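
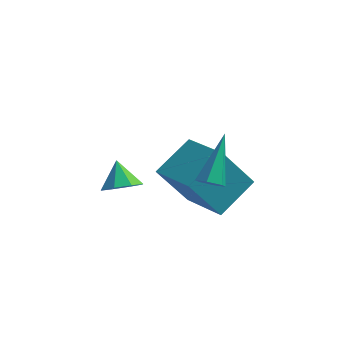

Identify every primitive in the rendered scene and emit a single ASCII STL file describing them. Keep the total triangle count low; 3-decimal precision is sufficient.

solid 
facet normal -0.720 0.615 -0.321
outer loop
vertex -1.397 3.184 -0.287
vertex -0.597 4.554 0.542
vertex -0.357 3.556 -1.906
endloop
endfacet
facet normal -0.447 -0.765 -0.463
outer loop
vertex 1.177 2.246 -1.222
vertex -1.397 3.184 -0.287
vertex -0.357 3.556 -1.906
endloop
endfacet
facet normal -0.720 0.615 -0.321
outer loop
vertex -0.357 3.556 -1.906
vertex -0.597 4.554 0.542
vertex 0.443 4.926 -1.077
endloop
endfacet
facet normal 0.531 0.190 -0.826
outer loop
vertex 0.443 4.926 -1.077
vertex 1.177 2.246 -1.222
vertex -0.357 3.556 -1.906
endloop
endfacet
facet normal -0.531 -0.190 0.826
outer loop
vertex -1.397 3.184 -0.287
vertex 0.937 3.244 1.226
vertex -0.597 4.554 0.542
endloop
endfacet
facet normal -0.447 -0.765 -0.463
outer loop
vertex 0.137 1.874 0.397
vertex -1.397 3.184 -0.287
vertex 1.177 2.246 -1.222
endloop
endfacet
facet normal -0.531 -0.190 0.826
outer loop
vertex 0.137 1.874 0.397
vertex 0.937 3.244 1.226
vertex -1.397 3.184 -0.287
endloop
endfacet
facet normal 0.447 0.765 0.463
outer loop
vertex -0.597 4.554 0.542
vertex 0.937 3.244 1.226
vertex 0.443 4.926 -1.077
endloop
endfacet
facet normal 0.531 0.190 -0.826
outer loop
vertex 1.977 3.616 -0.393
vertex 1.177 2.246 -1.222
vertex 0.443 4.926 -1.077
endloop
endfacet
facet normal 0.447 0.765 0.463
outer loop
vertex 0.443 4.926 -1.077
vertex 0.937 3.244 1.226
vertex 1.977 3.616 -0.393
endloop
endfacet
facet normal 0.720 -0.615 0.321
outer loop
vertex 1.977 3.616 -0.393
vertex 0.137 1.874 0.397
vertex 1.177 2.246 -1.222
endloop
endfacet
facet normal 0.720 -0.615 0.321
outer loop
vertex 0.937 3.244 1.226
vertex 0.137 1.874 0.397
vertex 1.977 3.616 -0.393
endloop
endfacet
facet normal -0.040 -0.725 -0.688
outer loop
vertex 1.791 -0.114 2.555
vertex 1.36 0.099 2.356
vertex 1.827 0.242 2.178
endloop
endfacet
facet normal 0.981 0.085 0.174
outer loop
vertex 1.791 -0.114 2.555
vertex 1.827 0.242 2.178
vertex 1.44 1.541 3.724
endloop
endfacet
facet normal -0.040 -0.726 -0.687
outer loop
vertex 1.827 0.242 2.178
vertex 1.36 0.099 2.356
vertex 1.396 0.455 1.978
endloop
endfacet
facet normal 0.555 0.700 -0.450
outer loop
vertex 1.827 0.242 2.178
vertex 1.396 0.455 1.978
vertex 1.44 1.541 3.724
endloop
endfacet
facet normal -0.041 -0.725 -0.687
outer loop
vertex 1.396 0.455 1.978
vertex 1.36 0.099 2.356
vertex 0.929 0.312 2.157
endloop
endfacet
facet normal -0.419 0.776 -0.472
outer loop
vertex 1.396 0.455 1.978
vertex 0.929 0.312 2.157
vertex 1.44 1.541 3.724
endloop
endfacet
facet normal -0.040 -0.725 -0.688
outer loop
vertex 0.929 0.312 2.157
vertex 1.36 0.099 2.356
vertex 0.893 -0.044 2.534
endloop
endfacet
facet normal -0.963 0.235 0.130
outer loop
vertex 0.929 0.312 2.157
vertex 0.893 -0.044 2.534
vertex 1.44 1.541 3.724
endloop
endfacet
facet normal -0.040 -0.725 -0.688
outer loop
vertex 0.893 -0.044 2.534
vertex 1.36 0.099 2.356
vertex 1.324 -0.257 2.733
endloop
endfacet
facet normal -0.536 -0.381 0.753
outer loop
vertex 0.893 -0.044 2.534
vertex 1.324 -0.257 2.733
vertex 1.44 1.541 3.724
endloop
endfacet
facet normal -0.040 -0.725 -0.688
outer loop
vertex 1.324 -0.257 2.733
vertex 1.36 0.099 2.356
vertex 1.791 -0.114 2.555
endloop
endfacet
facet normal 0.435 -0.456 0.776
outer loop
vertex 1.324 -0.257 2.733
vertex 1.791 -0.114 2.555
vertex 1.44 1.541 3.724
endloop
endfacet
facet normal 0.353 -0.596 -0.721
outer loop
vertex -1.397 1.72 0.279
vertex -2.114 1.609 0.02
vertex -1.555 2.118 -0.127
endloop
endfacet
facet normal 0.564 0.689 0.455
outer loop
vertex -1.397 1.72 0.279
vertex -1.555 2.118 -0.127
vertex -2.506 2.271 0.82
endloop
endfacet
facet normal 0.354 -0.596 -0.721
outer loop
vertex -1.555 2.118 -0.127
vertex -2.114 1.609 0.02
vertex -2.04 2.217 -0.447
endloop
endfacet
facet normal 0.184 0.983 0.026
outer loop
vertex -1.555 2.118 -0.127
vertex -2.04 2.217 -0.447
vertex -2.506 2.271 0.82
endloop
endfacet
facet normal 0.353 -0.597 -0.721
outer loop
vertex -2.04 2.217 -0.447
vertex -2.114 1.609 0.02
vertex -2.568 1.96 -0.493
endloop
endfacet
facet normal -0.416 0.889 -0.191
outer loop
vertex -2.04 2.217 -0.447
vertex -2.568 1.96 -0.493
vertex -2.506 2.271 0.82
endloop
endfacet
facet normal 0.353 -0.597 -0.721
outer loop
vertex -2.568 1.96 -0.493
vertex -2.114 1.609 0.02
vertex -2.831 1.498 -0.239
endloop
endfacet
facet normal -0.883 0.465 -0.068
outer loop
vertex -2.568 1.96 -0.493
vertex -2.831 1.498 -0.239
vertex -2.506 2.271 0.82
endloop
endfacet
facet normal 0.353 -0.596 -0.721
outer loop
vertex -2.831 1.498 -0.239
vertex -2.114 1.609 0.02
vertex -2.673 1.1 0.167
endloop
endfacet
facet normal -0.945 -0.045 0.323
outer loop
vertex -2.831 1.498 -0.239
vertex -2.673 1.1 0.167
vertex -2.506 2.271 0.82
endloop
endfacet
facet normal 0.354 -0.596 -0.721
outer loop
vertex -2.673 1.1 0.167
vertex -2.114 1.609 0.02
vertex -2.188 1.001 0.487
endloop
endfacet
facet normal -0.565 -0.339 0.752
outer loop
vertex -2.673 1.1 0.167
vertex -2.188 1.001 0.487
vertex -2.506 2.271 0.82
endloop
endfacet
facet normal 0.353 -0.597 -0.721
outer loop
vertex -2.188 1.001 0.487
vertex -2.114 1.609 0.02
vertex -1.66 1.258 0.533
endloop
endfacet
facet normal 0.035 -0.245 0.969
outer loop
vertex -2.188 1.001 0.487
vertex -1.66 1.258 0.533
vertex -2.506 2.271 0.82
endloop
endfacet
facet normal 0.353 -0.597 -0.721
outer loop
vertex -1.66 1.258 0.533
vertex -2.114 1.609 0.02
vertex -1.397 1.72 0.279
endloop
endfacet
facet normal 0.502 0.179 0.846
outer loop
vertex -1.66 1.258 0.533
vertex -1.397 1.72 0.279
vertex -2.506 2.271 0.82
endloop
endfacet

endsolid


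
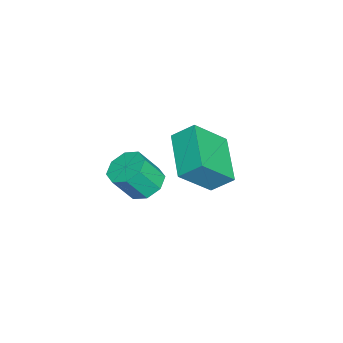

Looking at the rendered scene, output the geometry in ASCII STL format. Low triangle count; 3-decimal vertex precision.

solid 
facet normal -0.287 0.476 -0.831
outer loop
vertex 4.003 -0.475 -2.175
vertex 3.649 -0.97 -2.336
vertex 3.554 -0.444 -2.002
endloop
endfacet
facet normal 0.224 0.877 0.425
outer loop
vertex 4.003 -0.475 -2.175
vertex 3.554 -0.444 -2.002
vertex 4.305 -0.975 -1.302
endloop
endfacet
facet normal 0.224 0.877 0.425
outer loop
vertex 4.305 -0.975 -1.302
vertex 3.554 -0.444 -2.002
vertex 3.856 -0.944 -1.13
endloop
endfacet
facet normal 0.286 -0.476 0.832
outer loop
vertex 4.305 -0.975 -1.302
vertex 3.856 -0.944 -1.13
vertex 3.951 -1.47 -1.464
endloop
endfacet
facet normal -0.288 0.476 -0.831
outer loop
vertex 3.554 -0.444 -2.002
vertex 3.649 -0.97 -2.336
vertex 3.161 -0.722 -2.025
endloop
endfacet
facet normal -0.502 0.664 0.554
outer loop
vertex 3.554 -0.444 -2.002
vertex 3.161 -0.722 -2.025
vertex 3.856 -0.944 -1.13
endloop
endfacet
facet normal -0.501 0.665 0.554
outer loop
vertex 3.856 -0.944 -1.13
vertex 3.161 -0.722 -2.025
vertex 3.462 -1.222 -1.153
endloop
endfacet
facet normal 0.287 -0.476 0.831
outer loop
vertex 3.856 -0.944 -1.13
vertex 3.462 -1.222 -1.153
vertex 3.951 -1.47 -1.464
endloop
endfacet
facet normal -0.288 0.476 -0.831
outer loop
vertex 3.161 -0.722 -2.025
vertex 3.649 -0.97 -2.336
vertex 3.053 -1.145 -2.23
endloop
endfacet
facet normal -0.931 0.064 0.358
outer loop
vertex 3.161 -0.722 -2.025
vertex 3.053 -1.145 -2.23
vertex 3.462 -1.222 -1.153
endloop
endfacet
facet normal -0.932 0.062 0.358
outer loop
vertex 3.462 -1.222 -1.153
vertex 3.053 -1.145 -2.23
vertex 3.355 -1.645 -1.358
endloop
endfacet
facet normal 0.288 -0.476 0.831
outer loop
vertex 3.462 -1.222 -1.153
vertex 3.355 -1.645 -1.358
vertex 3.951 -1.47 -1.464
endloop
endfacet
facet normal -0.288 0.478 -0.830
outer loop
vertex 3.053 -1.145 -2.23
vertex 3.649 -0.97 -2.336
vertex 3.295 -1.465 -2.498
endloop
endfacet
facet normal -0.816 -0.577 -0.048
outer loop
vertex 3.053 -1.145 -2.23
vertex 3.295 -1.465 -2.498
vertex 3.355 -1.645 -1.358
endloop
endfacet
facet normal -0.816 -0.577 -0.048
outer loop
vertex 3.355 -1.645 -1.358
vertex 3.295 -1.465 -2.498
vertex 3.597 -1.965 -1.625
endloop
endfacet
facet normal 0.288 -0.476 0.831
outer loop
vertex 3.355 -1.645 -1.358
vertex 3.597 -1.965 -1.625
vertex 3.951 -1.47 -1.464
endloop
endfacet
facet normal -0.286 0.476 -0.832
outer loop
vertex 3.295 -1.465 -2.498
vertex 3.649 -0.97 -2.336
vertex 3.744 -1.496 -2.67
endloop
endfacet
facet normal -0.223 -0.877 -0.425
outer loop
vertex 3.295 -1.465 -2.498
vertex 3.744 -1.496 -2.67
vertex 3.597 -1.965 -1.625
endloop
endfacet
facet normal -0.224 -0.877 -0.425
outer loop
vertex 3.597 -1.965 -1.625
vertex 3.744 -1.496 -2.67
vertex 4.046 -1.996 -1.798
endloop
endfacet
facet normal 0.287 -0.476 0.831
outer loop
vertex 3.597 -1.965 -1.625
vertex 4.046 -1.996 -1.798
vertex 3.951 -1.47 -1.464
endloop
endfacet
facet normal -0.287 0.476 -0.831
outer loop
vertex 3.744 -1.496 -2.67
vertex 3.649 -0.97 -2.336
vertex 4.138 -1.218 -2.647
endloop
endfacet
facet normal 0.501 -0.664 -0.555
outer loop
vertex 3.744 -1.496 -2.67
vertex 4.138 -1.218 -2.647
vertex 4.046 -1.996 -1.798
endloop
endfacet
facet normal 0.502 -0.664 -0.554
outer loop
vertex 4.046 -1.996 -1.798
vertex 4.138 -1.218 -2.647
vertex 4.439 -1.718 -1.775
endloop
endfacet
facet normal 0.288 -0.476 0.831
outer loop
vertex 4.046 -1.996 -1.798
vertex 4.439 -1.718 -1.775
vertex 3.951 -1.47 -1.464
endloop
endfacet
facet normal -0.288 0.476 -0.831
outer loop
vertex 4.138 -1.218 -2.647
vertex 3.649 -0.97 -2.336
vertex 4.245 -0.795 -2.442
endloop
endfacet
facet normal 0.932 -0.062 -0.357
outer loop
vertex 4.138 -1.218 -2.647
vertex 4.245 -0.795 -2.442
vertex 4.439 -1.718 -1.775
endloop
endfacet
facet normal 0.931 -0.064 -0.359
outer loop
vertex 4.439 -1.718 -1.775
vertex 4.245 -0.795 -2.442
vertex 4.547 -1.295 -1.57
endloop
endfacet
facet normal 0.288 -0.476 0.831
outer loop
vertex 4.439 -1.718 -1.775
vertex 4.547 -1.295 -1.57
vertex 3.951 -1.47 -1.464
endloop
endfacet
facet normal -0.288 0.476 -0.831
outer loop
vertex 4.245 -0.795 -2.442
vertex 3.649 -0.97 -2.336
vertex 4.003 -0.475 -2.175
endloop
endfacet
facet normal 0.816 0.577 0.048
outer loop
vertex 4.245 -0.795 -2.442
vertex 4.003 -0.475 -2.175
vertex 4.547 -1.295 -1.57
endloop
endfacet
facet normal 0.816 0.577 0.048
outer loop
vertex 4.547 -1.295 -1.57
vertex 4.003 -0.475 -2.175
vertex 4.305 -0.975 -1.302
endloop
endfacet
facet normal 0.288 -0.478 0.830
outer loop
vertex 4.547 -1.295 -1.57
vertex 4.305 -0.975 -1.302
vertex 3.951 -1.47 -1.464
endloop
endfacet
facet normal -0.459 0.555 -0.694
outer loop
vertex -0.213 0.521 -3.182
vertex 1.286 1.074 -3.732
vertex -0.171 -0.168 -3.761
endloop
endfacet
facet normal -0.887 -0.328 0.326
outer loop
vertex 0.514 -0.994 -2.728
vertex -0.213 0.521 -3.182
vertex -0.171 -0.168 -3.761
endloop
endfacet
facet normal -0.460 0.555 -0.693
outer loop
vertex -0.171 -0.168 -3.761
vertex 1.286 1.074 -3.732
vertex 1.328 0.386 -4.311
endloop
endfacet
facet normal 0.047 -0.765 -0.643
outer loop
vertex 1.328 0.386 -4.311
vertex 0.514 -0.994 -2.728
vertex -0.171 -0.168 -3.761
endloop
endfacet
facet normal -0.046 0.765 0.642
outer loop
vertex -0.213 0.521 -3.182
vertex 1.971 0.248 -2.699
vertex 1.286 1.074 -3.732
endloop
endfacet
facet normal -0.887 -0.328 0.325
outer loop
vertex 0.472 -0.306 -2.149
vertex -0.213 0.521 -3.182
vertex 0.514 -0.994 -2.728
endloop
endfacet
facet normal -0.047 0.764 0.643
outer loop
vertex 0.472 -0.306 -2.149
vertex 1.971 0.248 -2.699
vertex -0.213 0.521 -3.182
endloop
endfacet
facet normal 0.887 0.328 -0.326
outer loop
vertex 1.286 1.074 -3.732
vertex 1.971 0.248 -2.699
vertex 1.328 0.386 -4.311
endloop
endfacet
facet normal 0.046 -0.765 -0.643
outer loop
vertex 2.013 -0.441 -3.278
vertex 0.514 -0.994 -2.728
vertex 1.328 0.386 -4.311
endloop
endfacet
facet normal 0.887 0.328 -0.326
outer loop
vertex 1.328 0.386 -4.311
vertex 1.971 0.248 -2.699
vertex 2.013 -0.441 -3.278
endloop
endfacet
facet normal 0.459 -0.555 0.693
outer loop
vertex 2.013 -0.441 -3.278
vertex 0.472 -0.306 -2.149
vertex 0.514 -0.994 -2.728
endloop
endfacet
facet normal 0.460 -0.555 0.694
outer loop
vertex 1.971 0.248 -2.699
vertex 0.472 -0.306 -2.149
vertex 2.013 -0.441 -3.278
endloop
endfacet

endsolid


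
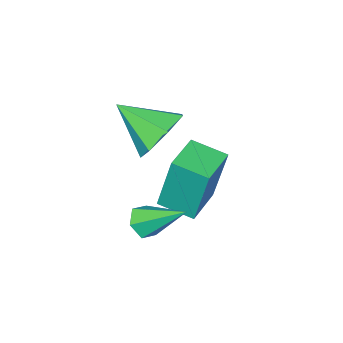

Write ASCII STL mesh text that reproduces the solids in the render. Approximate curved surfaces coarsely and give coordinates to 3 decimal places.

solid 
facet normal -0.864 -0.501 0.038
outer loop
vertex -3.142 -0.885 1.126
vertex -3.717 0.086 0.855
vertex -2.968 -1.337 -0.866
endloop
endfacet
facet normal 0.495 -0.837 0.233
outer loop
vertex -1.843 -0.686 -0.915
vertex -3.142 -0.885 1.126
vertex -2.968 -1.337 -0.866
endloop
endfacet
facet normal -0.865 -0.501 0.038
outer loop
vertex -2.968 -1.337 -0.866
vertex -3.717 0.086 0.855
vertex -3.542 -0.367 -1.137
endloop
endfacet
facet normal 0.085 -0.221 -0.972
outer loop
vertex -3.542 -0.367 -1.137
vertex -1.843 -0.686 -0.915
vertex -2.968 -1.337 -0.866
endloop
endfacet
facet normal -0.085 0.221 0.972
outer loop
vertex -3.142 -0.885 1.126
vertex -2.592 0.737 0.806
vertex -3.717 0.086 0.855
endloop
endfacet
facet normal 0.495 -0.837 0.234
outer loop
vertex -2.018 -0.233 1.077
vertex -3.142 -0.885 1.126
vertex -1.843 -0.686 -0.915
endloop
endfacet
facet normal -0.086 0.221 0.972
outer loop
vertex -2.018 -0.233 1.077
vertex -2.592 0.737 0.806
vertex -3.142 -0.885 1.126
endloop
endfacet
facet normal -0.495 0.837 -0.234
outer loop
vertex -3.717 0.086 0.855
vertex -2.592 0.737 0.806
vertex -3.542 -0.367 -1.137
endloop
endfacet
facet normal 0.086 -0.221 -0.972
outer loop
vertex -2.418 0.285 -1.186
vertex -1.843 -0.686 -0.915
vertex -3.542 -0.367 -1.137
endloop
endfacet
facet normal -0.496 0.837 -0.233
outer loop
vertex -3.542 -0.367 -1.137
vertex -2.592 0.737 0.806
vertex -2.418 0.285 -1.186
endloop
endfacet
facet normal 0.864 0.501 -0.038
outer loop
vertex -2.418 0.285 -1.186
vertex -2.018 -0.233 1.077
vertex -1.843 -0.686 -0.915
endloop
endfacet
facet normal 0.865 0.501 -0.038
outer loop
vertex -2.592 0.737 0.806
vertex -2.018 -0.233 1.077
vertex -2.418 0.285 -1.186
endloop
endfacet
facet normal 0.364 -0.716 -0.596
outer loop
vertex -0.626 -0.088 -0.1
vertex -0.813 0.197 -0.557
vertex -0.289 0.295 -0.355
endloop
endfacet
facet normal 0.585 0.026 0.811
outer loop
vertex -0.626 -0.088 -0.1
vertex -0.289 0.295 -0.355
vertex -1.407 1.363 0.417
endloop
endfacet
facet normal 0.364 -0.714 -0.598
outer loop
vertex -0.289 0.295 -0.355
vertex -0.813 0.197 -0.557
vertex -0.477 0.581 -0.811
endloop
endfacet
facet normal 0.728 0.674 0.122
outer loop
vertex -0.289 0.295 -0.355
vertex -0.477 0.581 -0.811
vertex -1.407 1.363 0.417
endloop
endfacet
facet normal 0.364 -0.714 -0.598
outer loop
vertex -0.477 0.581 -0.811
vertex -0.813 0.197 -0.557
vertex -1.001 0.483 -1.013
endloop
endfacet
facet normal 0.039 0.856 -0.516
outer loop
vertex -0.477 0.581 -0.811
vertex -1.001 0.483 -1.013
vertex -1.407 1.363 0.417
endloop
endfacet
facet normal 0.363 -0.715 -0.598
outer loop
vertex -1.001 0.483 -1.013
vertex -0.813 0.197 -0.557
vertex -1.337 0.099 -0.758
endloop
endfacet
facet normal -0.796 0.388 -0.465
outer loop
vertex -1.001 0.483 -1.013
vertex -1.337 0.099 -0.758
vertex -1.407 1.363 0.417
endloop
endfacet
facet normal 0.363 -0.716 -0.596
outer loop
vertex -1.337 0.099 -0.758
vertex -0.813 0.197 -0.557
vertex -1.15 -0.186 -0.302
endloop
endfacet
facet normal -0.940 -0.259 0.223
outer loop
vertex -1.337 0.099 -0.758
vertex -1.15 -0.186 -0.302
vertex -1.407 1.363 0.417
endloop
endfacet
facet normal 0.364 -0.716 -0.596
outer loop
vertex -1.15 -0.186 -0.302
vertex -0.813 0.197 -0.557
vertex -0.626 -0.088 -0.1
endloop
endfacet
facet normal -0.250 -0.441 0.862
outer loop
vertex -1.15 -0.186 -0.302
vertex -0.626 -0.088 -0.1
vertex -1.407 1.363 0.417
endloop
endfacet
facet normal -0.442 0.725 -0.528
outer loop
vertex -0.859 0.414 2.575
vertex -1.644 -0.1 2.527
vertex -1.394 0.528 3.18
endloop
endfacet
facet normal 0.747 0.258 0.612
outer loop
vertex -0.859 0.414 2.575
vertex -1.394 0.528 3.18
vertex -0.936 -1.26 3.373
endloop
endfacet
facet normal -0.442 0.725 -0.528
outer loop
vertex -1.394 0.528 3.18
vertex -1.644 -0.1 2.527
vertex -2.118 0.169 3.293
endloop
endfacet
facet normal 0.090 0.130 0.987
outer loop
vertex -1.394 0.528 3.18
vertex -2.118 0.169 3.293
vertex -0.936 -1.26 3.373
endloop
endfacet
facet normal -0.443 0.724 -0.529
outer loop
vertex -2.118 0.169 3.293
vertex -1.644 -0.1 2.527
vertex -2.484 -0.393 2.83
endloop
endfacet
facet normal -0.479 -0.351 0.805
outer loop
vertex -2.118 0.169 3.293
vertex -2.484 -0.393 2.83
vertex -0.936 -1.26 3.373
endloop
endfacet
facet normal -0.443 0.724 -0.528
outer loop
vertex -2.484 -0.393 2.83
vertex -1.644 -0.1 2.527
vertex -2.218 -0.735 2.138
endloop
endfacet
facet normal -0.532 -0.823 0.202
outer loop
vertex -2.484 -0.393 2.83
vertex -2.218 -0.735 2.138
vertex -0.936 -1.26 3.373
endloop
endfacet
facet normal -0.443 0.724 -0.529
outer loop
vertex -2.218 -0.735 2.138
vertex -1.644 -0.1 2.527
vertex -1.52 -0.599 1.74
endloop
endfacet
facet normal -0.028 -0.930 -0.367
outer loop
vertex -2.218 -0.735 2.138
vertex -1.52 -0.599 1.74
vertex -0.936 -1.26 3.373
endloop
endfacet
facet normal -0.442 0.724 -0.529
outer loop
vertex -1.52 -0.599 1.74
vertex -1.644 -0.1 2.527
vertex -0.915 -0.088 1.934
endloop
endfacet
facet normal 0.652 -0.592 -0.473
outer loop
vertex -1.52 -0.599 1.74
vertex -0.915 -0.088 1.934
vertex -0.936 -1.26 3.373
endloop
endfacet
facet normal -0.442 0.725 -0.529
outer loop
vertex -0.915 -0.088 1.934
vertex -1.644 -0.1 2.527
vertex -0.859 0.414 2.575
endloop
endfacet
facet normal 0.997 -0.064 -0.037
outer loop
vertex -0.915 -0.088 1.934
vertex -0.859 0.414 2.575
vertex -0.936 -1.26 3.373
endloop
endfacet

endsolid


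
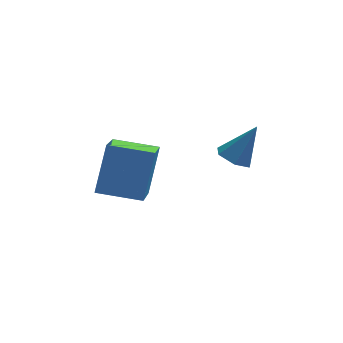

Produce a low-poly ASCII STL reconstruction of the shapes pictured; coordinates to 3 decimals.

solid 
facet normal -0.510 -0.141 -0.849
outer loop
vertex 0.637 -1.215 -0.451
vertex 0.169 -1.418 -0.136
vertex 0.215 -0.833 -0.261
endloop
endfacet
facet normal 0.643 0.759 -0.098
outer loop
vertex 0.637 -1.215 -0.451
vertex 0.215 -0.833 -0.261
vertex 0.871 -1.222 1.036
endloop
endfacet
facet normal -0.509 -0.141 -0.849
outer loop
vertex 0.215 -0.833 -0.261
vertex 0.169 -1.418 -0.136
vertex -0.254 -1.036 0.054
endloop
endfacet
facet normal -0.159 0.921 0.357
outer loop
vertex 0.215 -0.833 -0.261
vertex -0.254 -1.036 0.054
vertex 0.871 -1.222 1.036
endloop
endfacet
facet normal -0.510 -0.143 -0.848
outer loop
vertex -0.254 -1.036 0.054
vertex 0.169 -1.418 -0.136
vertex -0.3 -1.621 0.18
endloop
endfacet
facet normal -0.623 0.211 0.753
outer loop
vertex -0.254 -1.036 0.054
vertex -0.3 -1.621 0.18
vertex 0.871 -1.222 1.036
endloop
endfacet
facet normal -0.510 -0.142 -0.848
outer loop
vertex -0.3 -1.621 0.18
vertex 0.169 -1.418 -0.136
vertex 0.122 -2.003 -0.01
endloop
endfacet
facet normal -0.284 -0.660 0.696
outer loop
vertex -0.3 -1.621 0.18
vertex 0.122 -2.003 -0.01
vertex 0.871 -1.222 1.036
endloop
endfacet
facet normal -0.509 -0.142 -0.849
outer loop
vertex 0.122 -2.003 -0.01
vertex 0.169 -1.418 -0.136
vertex 0.591 -1.8 -0.325
endloop
endfacet
facet normal 0.518 -0.821 0.242
outer loop
vertex 0.122 -2.003 -0.01
vertex 0.591 -1.8 -0.325
vertex 0.871 -1.222 1.036
endloop
endfacet
facet normal -0.509 -0.143 -0.849
outer loop
vertex 0.591 -1.8 -0.325
vertex 0.169 -1.418 -0.136
vertex 0.637 -1.215 -0.451
endloop
endfacet
facet normal 0.982 -0.111 -0.155
outer loop
vertex 0.591 -1.8 -0.325
vertex 0.637 -1.215 -0.451
vertex 0.871 -1.222 1.036
endloop
endfacet
facet normal -0.959 0.249 0.139
outer loop
vertex -3.564 -2.03 1.136
vertex -3.279 -0.422 0.225
vertex -3.973 -2.787 -0.33
endloop
endfacet
facet normal -0.153 -0.860 0.487
outer loop
vertex -2.621 -3.138 -0.525
vertex -3.564 -2.03 1.136
vertex -3.973 -2.787 -0.33
endloop
endfacet
facet normal -0.959 0.249 0.138
outer loop
vertex -3.973 -2.787 -0.33
vertex -3.279 -0.422 0.225
vertex -3.687 -1.179 -1.241
endloop
endfacet
facet normal -0.240 -0.446 -0.862
outer loop
vertex -3.687 -1.179 -1.241
vertex -2.621 -3.138 -0.525
vertex -3.973 -2.787 -0.33
endloop
endfacet
facet normal 0.240 0.446 0.862
outer loop
vertex -3.564 -2.03 1.136
vertex -1.927 -0.773 0.03
vertex -3.279 -0.422 0.225
endloop
endfacet
facet normal -0.153 -0.860 0.487
outer loop
vertex -2.213 -2.381 0.941
vertex -3.564 -2.03 1.136
vertex -2.621 -3.138 -0.525
endloop
endfacet
facet normal 0.240 0.446 0.862
outer loop
vertex -2.213 -2.381 0.941
vertex -1.927 -0.773 0.03
vertex -3.564 -2.03 1.136
endloop
endfacet
facet normal 0.153 0.860 -0.487
outer loop
vertex -3.279 -0.422 0.225
vertex -1.927 -0.773 0.03
vertex -3.687 -1.179 -1.241
endloop
endfacet
facet normal -0.240 -0.446 -0.862
outer loop
vertex -2.336 -1.53 -1.436
vertex -2.621 -3.138 -0.525
vertex -3.687 -1.179 -1.241
endloop
endfacet
facet normal 0.153 0.860 -0.487
outer loop
vertex -3.687 -1.179 -1.241
vertex -1.927 -0.773 0.03
vertex -2.336 -1.53 -1.436
endloop
endfacet
facet normal 0.959 -0.248 -0.139
outer loop
vertex -2.336 -1.53 -1.436
vertex -2.213 -2.381 0.941
vertex -2.621 -3.138 -0.525
endloop
endfacet
facet normal 0.958 -0.249 -0.139
outer loop
vertex -1.927 -0.773 0.03
vertex -2.213 -2.381 0.941
vertex -2.336 -1.53 -1.436
endloop
endfacet

endsolid


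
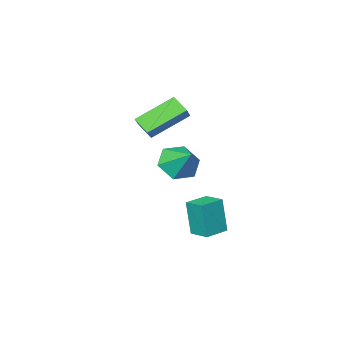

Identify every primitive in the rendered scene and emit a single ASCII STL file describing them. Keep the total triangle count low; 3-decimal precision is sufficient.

solid 
facet normal -0.539 -0.528 -0.656
outer loop
vertex -0.057 -0.438 2.982
vertex -0.187 0.36 2.446
vertex 1.664 -0.872 1.917
endloop
endfacet
facet normal 0.134 -0.823 0.552
outer loop
vertex 2.187 -0.36 2.554
vertex -0.057 -0.438 2.982
vertex 1.664 -0.872 1.917
endloop
endfacet
facet normal -0.539 -0.527 -0.657
outer loop
vertex 1.664 -0.872 1.917
vertex -0.187 0.36 2.446
vertex 1.535 -0.074 1.382
endloop
endfacet
facet normal 0.832 -0.210 -0.514
outer loop
vertex 1.535 -0.074 1.382
vertex 2.187 -0.36 2.554
vertex 1.664 -0.872 1.917
endloop
endfacet
facet normal -0.832 0.210 0.514
outer loop
vertex -0.057 -0.438 2.982
vertex 0.336 0.872 3.083
vertex -0.187 0.36 2.446
endloop
endfacet
facet normal 0.134 -0.823 0.552
outer loop
vertex 0.465 0.074 3.618
vertex -0.057 -0.438 2.982
vertex 2.187 -0.36 2.554
endloop
endfacet
facet normal -0.832 0.210 0.514
outer loop
vertex 0.465 0.074 3.618
vertex 0.336 0.872 3.083
vertex -0.057 -0.438 2.982
endloop
endfacet
facet normal -0.134 0.823 -0.552
outer loop
vertex -0.187 0.36 2.446
vertex 0.336 0.872 3.083
vertex 1.535 -0.074 1.382
endloop
endfacet
facet normal 0.832 -0.210 -0.514
outer loop
vertex 2.057 0.438 2.018
vertex 2.187 -0.36 2.554
vertex 1.535 -0.074 1.382
endloop
endfacet
facet normal -0.134 0.823 -0.552
outer loop
vertex 1.535 -0.074 1.382
vertex 0.336 0.872 3.083
vertex 2.057 0.438 2.018
endloop
endfacet
facet normal 0.539 0.528 0.656
outer loop
vertex 2.057 0.438 2.018
vertex 0.465 0.074 3.618
vertex 2.187 -0.36 2.554
endloop
endfacet
facet normal 0.539 0.527 0.657
outer loop
vertex 0.336 0.872 3.083
vertex 0.465 0.074 3.618
vertex 2.057 0.438 2.018
endloop
endfacet
facet normal -0.070 -0.752 -0.655
outer loop
vertex 2.121 2.489 0.075
vertex 1.519 2.005 0.695
vertex 1.142 2.626 0.022
endloop
endfacet
facet normal 0.148 0.938 -0.315
outer loop
vertex 2.121 2.489 0.075
vertex 1.142 2.626 0.022
vertex 1.621 3.095 1.645
endloop
endfacet
facet normal -0.070 -0.752 -0.655
outer loop
vertex 1.142 2.626 0.022
vertex 1.519 2.005 0.695
vertex 0.54 2.142 0.642
endloop
endfacet
facet normal -0.645 0.764 -0.030
outer loop
vertex 1.142 2.626 0.022
vertex 0.54 2.142 0.642
vertex 1.621 3.095 1.645
endloop
endfacet
facet normal -0.070 -0.752 -0.656
outer loop
vertex 0.54 2.142 0.642
vertex 1.519 2.005 0.695
vertex 0.917 1.521 1.314
endloop
endfacet
facet normal -0.758 0.209 0.618
outer loop
vertex 0.54 2.142 0.642
vertex 0.917 1.521 1.314
vertex 1.621 3.095 1.645
endloop
endfacet
facet normal -0.070 -0.752 -0.656
outer loop
vertex 0.917 1.521 1.314
vertex 1.519 2.005 0.695
vertex 1.896 1.384 1.367
endloop
endfacet
facet normal -0.077 -0.172 0.982
outer loop
vertex 0.917 1.521 1.314
vertex 1.896 1.384 1.367
vertex 1.621 3.095 1.645
endloop
endfacet
facet normal -0.071 -0.752 -0.655
outer loop
vertex 1.896 1.384 1.367
vertex 1.519 2.005 0.695
vertex 2.498 1.867 0.748
endloop
endfacet
facet normal 0.716 0.002 0.698
outer loop
vertex 1.896 1.384 1.367
vertex 2.498 1.867 0.748
vertex 1.621 3.095 1.645
endloop
endfacet
facet normal -0.071 -0.752 -0.655
outer loop
vertex 2.498 1.867 0.748
vertex 1.519 2.005 0.695
vertex 2.121 2.489 0.075
endloop
endfacet
facet normal 0.830 0.556 0.049
outer loop
vertex 2.498 1.867 0.748
vertex 2.121 2.489 0.075
vertex 1.621 3.095 1.645
endloop
endfacet
facet normal -0.992 -0.123 -0.004
outer loop
vertex 0.035 1.914 -1.777
vertex -0.092 2.928 -1.58
vertex 0.001 2.249 -3.525
endloop
endfacet
facet normal 0.122 -0.974 -0.189
outer loop
vertex 1.152 2.392 -3.52
vertex 0.035 1.914 -1.777
vertex 0.001 2.249 -3.525
endloop
endfacet
facet normal -0.992 -0.124 -0.004
outer loop
vertex 0.001 2.249 -3.525
vertex -0.092 2.928 -1.58
vertex -0.126 3.262 -3.328
endloop
endfacet
facet normal -0.019 0.189 -0.982
outer loop
vertex -0.126 3.262 -3.328
vertex 1.152 2.392 -3.52
vertex 0.001 2.249 -3.525
endloop
endfacet
facet normal 0.019 -0.188 0.982
outer loop
vertex 0.035 1.914 -1.777
vertex 1.059 3.071 -1.575
vertex -0.092 2.928 -1.58
endloop
endfacet
facet normal 0.123 -0.974 -0.189
outer loop
vertex 1.186 2.058 -1.772
vertex 0.035 1.914 -1.777
vertex 1.152 2.392 -3.52
endloop
endfacet
facet normal 0.019 -0.189 0.982
outer loop
vertex 1.186 2.058 -1.772
vertex 1.059 3.071 -1.575
vertex 0.035 1.914 -1.777
endloop
endfacet
facet normal -0.122 0.974 0.189
outer loop
vertex -0.092 2.928 -1.58
vertex 1.059 3.071 -1.575
vertex -0.126 3.262 -3.328
endloop
endfacet
facet normal -0.019 0.188 -0.982
outer loop
vertex 1.025 3.406 -3.323
vertex 1.152 2.392 -3.52
vertex -0.126 3.262 -3.328
endloop
endfacet
facet normal -0.123 0.974 0.189
outer loop
vertex -0.126 3.262 -3.328
vertex 1.059 3.071 -1.575
vertex 1.025 3.406 -3.323
endloop
endfacet
facet normal 0.992 0.123 0.004
outer loop
vertex 1.025 3.406 -3.323
vertex 1.186 2.058 -1.772
vertex 1.152 2.392 -3.52
endloop
endfacet
facet normal 0.992 0.124 0.004
outer loop
vertex 1.059 3.071 -1.575
vertex 1.186 2.058 -1.772
vertex 1.025 3.406 -3.323
endloop
endfacet

endsolid


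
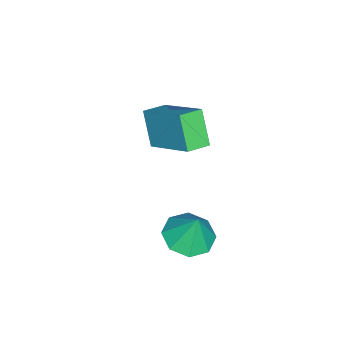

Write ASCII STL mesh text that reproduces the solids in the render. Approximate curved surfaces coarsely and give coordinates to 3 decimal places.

solid 
facet normal -0.446 -0.378 0.811
outer loop
vertex -2.304 1.028 -1.75
vertex -2.976 1.49 -1.904
vertex -3.102 -0.517 -2.909
endloop
endfacet
facet normal 0.809 -0.557 0.185
outer loop
vertex -2.504 -0.01 -3.996
vertex -2.304 1.028 -1.75
vertex -3.102 -0.517 -2.909
endloop
endfacet
facet normal -0.446 -0.378 0.811
outer loop
vertex -3.102 -0.517 -2.909
vertex -2.976 1.49 -1.904
vertex -3.774 -0.055 -3.063
endloop
endfacet
facet normal -0.381 -0.740 -0.555
outer loop
vertex -3.774 -0.055 -3.063
vertex -2.504 -0.01 -3.996
vertex -3.102 -0.517 -2.909
endloop
endfacet
facet normal 0.381 0.740 0.555
outer loop
vertex -2.304 1.028 -1.75
vertex -2.378 1.997 -2.991
vertex -2.976 1.49 -1.904
endloop
endfacet
facet normal 0.809 -0.557 0.185
outer loop
vertex -1.706 1.535 -2.837
vertex -2.304 1.028 -1.75
vertex -2.504 -0.01 -3.996
endloop
endfacet
facet normal 0.381 0.740 0.555
outer loop
vertex -1.706 1.535 -2.837
vertex -2.378 1.997 -2.991
vertex -2.304 1.028 -1.75
endloop
endfacet
facet normal -0.809 0.557 -0.185
outer loop
vertex -2.976 1.49 -1.904
vertex -2.378 1.997 -2.991
vertex -3.774 -0.055 -3.063
endloop
endfacet
facet normal -0.381 -0.740 -0.555
outer loop
vertex -3.176 0.452 -4.15
vertex -2.504 -0.01 -3.996
vertex -3.774 -0.055 -3.063
endloop
endfacet
facet normal -0.809 0.557 -0.185
outer loop
vertex -3.774 -0.055 -3.063
vertex -2.378 1.997 -2.991
vertex -3.176 0.452 -4.15
endloop
endfacet
facet normal 0.446 0.378 -0.811
outer loop
vertex -3.176 0.452 -4.15
vertex -1.706 1.535 -2.837
vertex -2.504 -0.01 -3.996
endloop
endfacet
facet normal 0.446 0.378 -0.811
outer loop
vertex -2.378 1.997 -2.991
vertex -1.706 1.535 -2.837
vertex -3.176 0.452 -4.15
endloop
endfacet
facet normal -0.133 -0.292 -0.947
outer loop
vertex 1.27 2.777 -4.651
vertex 0.518 2.462 -4.448
vertex 0.798 3.207 -4.717
endloop
endfacet
facet normal 0.632 0.733 0.251
outer loop
vertex 1.27 2.777 -4.651
vertex 0.798 3.207 -4.717
vertex 0.682 2.818 -3.292
endloop
endfacet
facet normal -0.134 -0.291 -0.947
outer loop
vertex 0.798 3.207 -4.717
vertex 0.518 2.462 -4.448
vertex 0.161 3.202 -4.625
endloop
endfacet
facet normal 0.031 0.964 0.266
outer loop
vertex 0.798 3.207 -4.717
vertex 0.161 3.202 -4.625
vertex 0.682 2.818 -3.292
endloop
endfacet
facet normal -0.133 -0.291 -0.947
outer loop
vertex 0.161 3.202 -4.625
vertex 0.518 2.462 -4.448
vertex -0.266 2.763 -4.43
endloop
endfacet
facet normal -0.549 0.721 0.422
outer loop
vertex 0.161 3.202 -4.625
vertex -0.266 2.763 -4.43
vertex 0.682 2.818 -3.292
endloop
endfacet
facet normal -0.134 -0.292 -0.947
outer loop
vertex -0.266 2.763 -4.43
vertex 0.518 2.462 -4.448
vertex -0.234 2.148 -4.245
endloop
endfacet
facet normal -0.763 0.149 0.629
outer loop
vertex -0.266 2.763 -4.43
vertex -0.234 2.148 -4.245
vertex 0.682 2.818 -3.292
endloop
endfacet
facet normal -0.134 -0.292 -0.947
outer loop
vertex -0.234 2.148 -4.245
vertex 0.518 2.462 -4.448
vertex 0.239 1.717 -4.179
endloop
endfacet
facet normal -0.489 -0.419 0.765
outer loop
vertex -0.234 2.148 -4.245
vertex 0.239 1.717 -4.179
vertex 0.682 2.818 -3.292
endloop
endfacet
facet normal -0.134 -0.292 -0.947
outer loop
vertex 0.239 1.717 -4.179
vertex 0.518 2.462 -4.448
vertex 0.875 1.723 -4.271
endloop
endfacet
facet normal 0.115 -0.651 0.751
outer loop
vertex 0.239 1.717 -4.179
vertex 0.875 1.723 -4.271
vertex 0.682 2.818 -3.292
endloop
endfacet
facet normal -0.133 -0.291 -0.947
outer loop
vertex 0.875 1.723 -4.271
vertex 0.518 2.462 -4.448
vertex 1.303 2.162 -4.466
endloop
endfacet
facet normal 0.691 -0.410 0.595
outer loop
vertex 0.875 1.723 -4.271
vertex 1.303 2.162 -4.466
vertex 0.682 2.818 -3.292
endloop
endfacet
facet normal -0.133 -0.292 -0.947
outer loop
vertex 1.303 2.162 -4.466
vertex 0.518 2.462 -4.448
vertex 1.27 2.777 -4.651
endloop
endfacet
facet normal 0.907 0.165 0.387
outer loop
vertex 1.303 2.162 -4.466
vertex 1.27 2.777 -4.651
vertex 0.682 2.818 -3.292
endloop
endfacet

endsolid


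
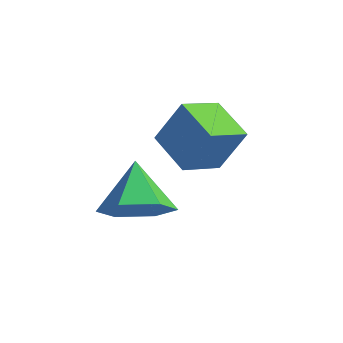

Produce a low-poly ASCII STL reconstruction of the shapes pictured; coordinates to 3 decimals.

solid 
facet normal -0.376 -0.334 -0.865
outer loop
vertex 2.412 -1.171 1.361
vertex 1.252 -0.483 1.6
vertex 2.927 -0.077 0.715
endloop
endfacet
facet normal 0.847 -0.502 -0.175
outer loop
vertex 3.468 0.403 1.96
vertex 2.412 -1.171 1.361
vertex 2.927 -0.077 0.715
endloop
endfacet
facet normal -0.376 -0.334 -0.864
outer loop
vertex 2.927 -0.077 0.715
vertex 1.252 -0.483 1.6
vertex 1.766 0.61 0.954
endloop
endfacet
facet normal 0.375 0.798 -0.471
outer loop
vertex 1.766 0.61 0.954
vertex 3.468 0.403 1.96
vertex 2.927 -0.077 0.715
endloop
endfacet
facet normal -0.376 -0.798 0.471
outer loop
vertex 2.412 -1.171 1.361
vertex 1.793 -0.003 2.845
vertex 1.252 -0.483 1.6
endloop
endfacet
facet normal 0.847 -0.502 -0.175
outer loop
vertex 2.954 -0.69 2.606
vertex 2.412 -1.171 1.361
vertex 3.468 0.403 1.96
endloop
endfacet
facet normal -0.375 -0.798 0.472
outer loop
vertex 2.954 -0.69 2.606
vertex 1.793 -0.003 2.845
vertex 2.412 -1.171 1.361
endloop
endfacet
facet normal -0.847 0.502 0.175
outer loop
vertex 1.252 -0.483 1.6
vertex 1.793 -0.003 2.845
vertex 1.766 0.61 0.954
endloop
endfacet
facet normal 0.376 0.798 -0.472
outer loop
vertex 2.308 1.091 2.199
vertex 3.468 0.403 1.96
vertex 1.766 0.61 0.954
endloop
endfacet
facet normal -0.847 0.502 0.175
outer loop
vertex 1.766 0.61 0.954
vertex 1.793 -0.003 2.845
vertex 2.308 1.091 2.199
endloop
endfacet
facet normal 0.376 0.334 0.864
outer loop
vertex 2.308 1.091 2.199
vertex 2.954 -0.69 2.606
vertex 3.468 0.403 1.96
endloop
endfacet
facet normal 0.376 0.334 0.865
outer loop
vertex 1.793 -0.003 2.845
vertex 2.954 -0.69 2.606
vertex 2.308 1.091 2.199
endloop
endfacet
facet normal 0.420 -0.734 -0.534
outer loop
vertex 1.981 -1.58 0.082
vertex 1.237 -1.453 -0.677
vertex 2.15 -0.897 -0.724
endloop
endfacet
facet normal 0.555 0.574 0.603
outer loop
vertex 1.981 -1.58 0.082
vertex 2.15 -0.897 -0.724
vertex 0.583 -0.307 0.157
endloop
endfacet
facet normal 0.419 -0.734 -0.535
outer loop
vertex 2.15 -0.897 -0.724
vertex 1.237 -1.453 -0.677
vertex 1.406 -0.769 -1.483
endloop
endfacet
facet normal 0.289 0.950 -0.123
outer loop
vertex 2.15 -0.897 -0.724
vertex 1.406 -0.769 -1.483
vertex 0.583 -0.307 0.157
endloop
endfacet
facet normal 0.419 -0.734 -0.535
outer loop
vertex 1.406 -0.769 -1.483
vertex 1.237 -1.453 -0.677
vertex 0.493 -1.325 -1.435
endloop
endfacet
facet normal -0.481 0.751 -0.453
outer loop
vertex 1.406 -0.769 -1.483
vertex 0.493 -1.325 -1.435
vertex 0.583 -0.307 0.157
endloop
endfacet
facet normal 0.419 -0.734 -0.535
outer loop
vertex 0.493 -1.325 -1.435
vertex 1.237 -1.453 -0.677
vertex 0.324 -2.008 -0.63
endloop
endfacet
facet normal -0.983 0.176 -0.057
outer loop
vertex 0.493 -1.325 -1.435
vertex 0.324 -2.008 -0.63
vertex 0.583 -0.307 0.157
endloop
endfacet
facet normal 0.419 -0.734 -0.534
outer loop
vertex 0.324 -2.008 -0.63
vertex 1.237 -1.453 -0.677
vertex 1.067 -2.136 0.129
endloop
endfacet
facet normal -0.717 -0.200 0.668
outer loop
vertex 0.324 -2.008 -0.63
vertex 1.067 -2.136 0.129
vertex 0.583 -0.307 0.157
endloop
endfacet
facet normal 0.419 -0.734 -0.534
outer loop
vertex 1.067 -2.136 0.129
vertex 1.237 -1.453 -0.677
vertex 1.981 -1.58 0.082
endloop
endfacet
facet normal 0.052 -0.001 0.999
outer loop
vertex 1.067 -2.136 0.129
vertex 1.981 -1.58 0.082
vertex 0.583 -0.307 0.157
endloop
endfacet

endsolid


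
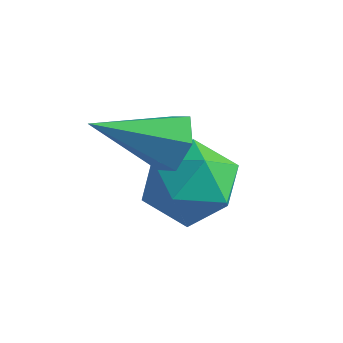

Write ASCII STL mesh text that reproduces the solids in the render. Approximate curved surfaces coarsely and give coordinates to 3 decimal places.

solid 
facet normal 0.571 0.667 -0.479
outer loop
vertex 3.478 2.948 0.027
vertex 3.028 3.501 0.261
vertex 3.617 3.296 0.677
endloop
endfacet
facet normal 0.575 -0.766 0.287
outer loop
vertex 3.478 2.948 0.027
vertex 3.617 3.296 0.677
vertex 1.932 2.219 1.179
endloop
endfacet
facet normal 0.570 0.668 -0.478
outer loop
vertex 3.617 3.296 0.677
vertex 3.028 3.501 0.261
vertex 3.167 3.848 0.911
endloop
endfacet
facet normal 0.348 -0.111 0.931
outer loop
vertex 3.617 3.296 0.677
vertex 3.167 3.848 0.911
vertex 1.932 2.219 1.179
endloop
endfacet
facet normal 0.570 0.668 -0.478
outer loop
vertex 3.167 3.848 0.911
vertex 3.028 3.501 0.261
vertex 2.577 4.053 0.494
endloop
endfacet
facet normal -0.410 0.442 0.798
outer loop
vertex 3.167 3.848 0.911
vertex 2.577 4.053 0.494
vertex 1.932 2.219 1.179
endloop
endfacet
facet normal 0.571 0.668 -0.478
outer loop
vertex 2.577 4.053 0.494
vertex 3.028 3.501 0.261
vertex 2.439 3.706 -0.156
endloop
endfacet
facet normal -0.941 0.338 0.019
outer loop
vertex 2.577 4.053 0.494
vertex 2.439 3.706 -0.156
vertex 1.932 2.219 1.179
endloop
endfacet
facet normal 0.571 0.667 -0.479
outer loop
vertex 2.439 3.706 -0.156
vertex 3.028 3.501 0.261
vertex 2.889 3.153 -0.389
endloop
endfacet
facet normal -0.714 -0.317 -0.625
outer loop
vertex 2.439 3.706 -0.156
vertex 2.889 3.153 -0.389
vertex 1.932 2.219 1.179
endloop
endfacet
facet normal 0.571 0.667 -0.479
outer loop
vertex 2.889 3.153 -0.389
vertex 3.028 3.501 0.261
vertex 3.478 2.948 0.027
endloop
endfacet
facet normal 0.044 -0.870 -0.491
outer loop
vertex 2.889 3.153 -0.389
vertex 3.478 2.948 0.027
vertex 1.932 2.219 1.179
endloop
endfacet
facet normal -0.670 0.728 0.143
outer loop
vertex 2.908 4.827 -1.466
vertex 2.144 4.073 -1.209
vertex 2.781 4.504 -0.417
endloop
endfacet
facet normal -0.010 0.956 0.293
outer loop
vertex 2.908 4.827 -1.466
vertex 2.781 4.504 -0.417
vertex 3.794 4.642 -0.833
endloop
endfacet
facet normal 0.390 0.873 -0.291
outer loop
vertex 2.908 4.827 -1.466
vertex 3.794 4.642 -0.833
vertex 3.783 4.297 -1.882
endloop
endfacet
facet normal -0.022 0.594 -0.804
outer loop
vertex 2.908 4.827 -1.466
vertex 3.783 4.297 -1.882
vertex 2.763 3.945 -2.114
endloop
endfacet
facet normal -0.678 0.504 -0.535
outer loop
vertex 2.908 4.827 -1.466
vertex 2.763 3.945 -2.114
vertex 2.144 4.073 -1.209
endloop
endfacet
facet normal 0.257 0.536 0.804
outer loop
vertex 3.794 4.642 -0.833
vertex 2.781 4.504 -0.417
vertex 3.577 3.775 -0.186
endloop
endfacet
facet normal -0.811 0.167 0.561
outer loop
vertex 2.781 4.504 -0.417
vertex 2.144 4.073 -1.209
vertex 2.557 3.423 -0.418
endloop
endfacet
facet normal -0.822 -0.193 -0.535
outer loop
vertex 2.144 4.073 -1.209
vertex 2.763 3.945 -2.114
vertex 2.546 3.078 -1.467
endloop
endfacet
facet normal 0.237 -0.048 -0.970
outer loop
vertex 2.763 3.945 -2.114
vertex 3.783 4.297 -1.882
vertex 3.559 3.216 -1.883
endloop
endfacet
facet normal 0.905 0.402 -0.142
outer loop
vertex 3.783 4.297 -1.882
vertex 3.794 4.642 -0.833
vertex 4.196 3.647 -1.091
endloop
endfacet
facet normal 0.022 -0.594 0.804
outer loop
vertex 3.432 2.893 -0.834
vertex 3.577 3.775 -0.186
vertex 2.557 3.423 -0.418
endloop
endfacet
facet normal -0.390 -0.873 0.291
outer loop
vertex 3.432 2.893 -0.834
vertex 2.557 3.423 -0.418
vertex 2.546 3.078 -1.467
endloop
endfacet
facet normal 0.010 -0.956 -0.293
outer loop
vertex 3.432 2.893 -0.834
vertex 2.546 3.078 -1.467
vertex 3.559 3.216 -1.883
endloop
endfacet
facet normal 0.670 -0.728 -0.143
outer loop
vertex 3.432 2.893 -0.834
vertex 3.559 3.216 -1.883
vertex 4.196 3.647 -1.091
endloop
endfacet
facet normal 0.678 -0.504 0.535
outer loop
vertex 3.432 2.893 -0.834
vertex 4.196 3.647 -1.091
vertex 3.577 3.775 -0.186
endloop
endfacet
facet normal -0.237 0.048 0.970
outer loop
vertex 2.557 3.423 -0.418
vertex 3.577 3.775 -0.186
vertex 2.781 4.504 -0.417
endloop
endfacet
facet normal -0.905 -0.402 0.142
outer loop
vertex 2.546 3.078 -1.467
vertex 2.557 3.423 -0.418
vertex 2.144 4.073 -1.209
endloop
endfacet
facet normal -0.257 -0.536 -0.804
outer loop
vertex 3.559 3.216 -1.883
vertex 2.546 3.078 -1.467
vertex 2.763 3.945 -2.114
endloop
endfacet
facet normal 0.811 -0.167 -0.561
outer loop
vertex 4.196 3.647 -1.091
vertex 3.559 3.216 -1.883
vertex 3.783 4.297 -1.882
endloop
endfacet
facet normal 0.822 0.193 0.535
outer loop
vertex 3.577 3.775 -0.186
vertex 4.196 3.647 -1.091
vertex 3.794 4.642 -0.833
endloop
endfacet

endsolid


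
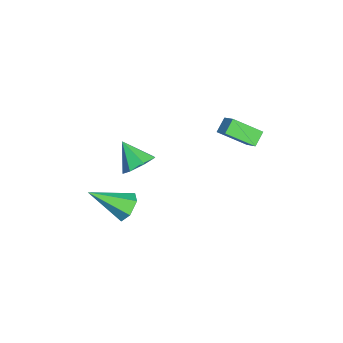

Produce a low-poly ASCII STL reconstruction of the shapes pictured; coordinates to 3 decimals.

solid 
facet normal -0.098 0.848 -0.521
outer loop
vertex 4.474 -2.618 -0.482
vertex 3.728 -2.811 -0.655
vertex 3.887 -2.392 -0.004
endloop
endfacet
facet normal 0.659 0.157 0.735
outer loop
vertex 4.474 -2.618 -0.482
vertex 3.887 -2.392 -0.004
vertex 3.932 -4.549 0.415
endloop
endfacet
facet normal -0.100 0.848 -0.521
outer loop
vertex 3.887 -2.392 -0.004
vertex 3.728 -2.811 -0.655
vertex 3.141 -2.586 -0.176
endloop
endfacet
facet normal -0.265 0.179 0.948
outer loop
vertex 3.887 -2.392 -0.004
vertex 3.141 -2.586 -0.176
vertex 3.932 -4.549 0.415
endloop
endfacet
facet normal -0.100 0.848 -0.521
outer loop
vertex 3.141 -2.586 -0.176
vertex 3.728 -2.811 -0.655
vertex 2.982 -3.005 -0.827
endloop
endfacet
facet normal -0.893 -0.246 0.377
outer loop
vertex 3.141 -2.586 -0.176
vertex 2.982 -3.005 -0.827
vertex 3.932 -4.549 0.415
endloop
endfacet
facet normal -0.100 0.847 -0.522
outer loop
vertex 2.982 -3.005 -0.827
vertex 3.728 -2.811 -0.655
vertex 3.569 -3.23 -1.305
endloop
endfacet
facet normal -0.596 -0.693 -0.406
outer loop
vertex 2.982 -3.005 -0.827
vertex 3.569 -3.23 -1.305
vertex 3.932 -4.549 0.415
endloop
endfacet
facet normal -0.099 0.847 -0.522
outer loop
vertex 3.569 -3.23 -1.305
vertex 3.728 -2.811 -0.655
vertex 4.315 -3.037 -1.133
endloop
endfacet
facet normal 0.327 -0.715 -0.618
outer loop
vertex 3.569 -3.23 -1.305
vertex 4.315 -3.037 -1.133
vertex 3.932 -4.549 0.415
endloop
endfacet
facet normal -0.098 0.848 -0.521
outer loop
vertex 4.315 -3.037 -1.133
vertex 3.728 -2.811 -0.655
vertex 4.474 -2.618 -0.482
endloop
endfacet
facet normal 0.956 -0.290 -0.047
outer loop
vertex 4.315 -3.037 -1.133
vertex 4.474 -2.618 -0.482
vertex 3.932 -4.549 0.415
endloop
endfacet
facet normal 0.429 0.581 -0.692
outer loop
vertex 2.353 -2.258 1.225
vertex 1.797 -2.57 0.618
vertex 1.7 -1.871 1.145
endloop
endfacet
facet normal 0.053 0.287 0.957
outer loop
vertex 2.353 -2.258 1.225
vertex 1.7 -1.871 1.145
vertex 1.163 -3.43 1.642
endloop
endfacet
facet normal 0.429 0.581 -0.692
outer loop
vertex 1.7 -1.871 1.145
vertex 1.797 -2.57 0.618
vertex 1.12 -2.011 0.668
endloop
endfacet
facet normal -0.634 0.424 0.646
outer loop
vertex 1.7 -1.871 1.145
vertex 1.12 -2.011 0.668
vertex 1.163 -3.43 1.642
endloop
endfacet
facet normal 0.429 0.581 -0.692
outer loop
vertex 1.12 -2.011 0.668
vertex 1.797 -2.57 0.618
vertex 1.05 -2.571 0.154
endloop
endfacet
facet normal -0.995 0.036 0.096
outer loop
vertex 1.12 -2.011 0.668
vertex 1.05 -2.571 0.154
vertex 1.163 -3.43 1.642
endloop
endfacet
facet normal 0.429 0.582 -0.691
outer loop
vertex 1.05 -2.571 0.154
vertex 1.797 -2.57 0.618
vertex 1.543 -3.13 -0.011
endloop
endfacet
facet normal -0.759 -0.587 -0.281
outer loop
vertex 1.05 -2.571 0.154
vertex 1.543 -3.13 -0.011
vertex 1.163 -3.43 1.642
endloop
endfacet
facet normal 0.429 0.582 -0.691
outer loop
vertex 1.543 -3.13 -0.011
vertex 1.797 -2.57 0.618
vertex 2.228 -3.267 0.299
endloop
endfacet
facet normal -0.104 -0.974 -0.201
outer loop
vertex 1.543 -3.13 -0.011
vertex 2.228 -3.267 0.299
vertex 1.163 -3.43 1.642
endloop
endfacet
facet normal 0.429 0.582 -0.691
outer loop
vertex 2.228 -3.267 0.299
vertex 1.797 -2.57 0.618
vertex 2.588 -2.879 0.849
endloop
endfacet
facet normal 0.477 -0.834 0.277
outer loop
vertex 2.228 -3.267 0.299
vertex 2.588 -2.879 0.849
vertex 1.163 -3.43 1.642
endloop
endfacet
facet normal 0.429 0.581 -0.692
outer loop
vertex 2.588 -2.879 0.849
vertex 1.797 -2.57 0.618
vertex 2.353 -2.258 1.225
endloop
endfacet
facet normal 0.546 -0.273 0.792
outer loop
vertex 2.588 -2.879 0.849
vertex 2.353 -2.258 1.225
vertex 1.163 -3.43 1.642
endloop
endfacet
facet normal -0.695 -0.450 -0.561
outer loop
vertex 0.456 1.075 3.202
vertex 0.31 2.409 2.313
vertex 1.055 0.795 2.684
endloop
endfacet
facet normal 0.091 -0.828 0.553
outer loop
vertex 1.73 1.231 3.227
vertex 0.456 1.075 3.202
vertex 1.055 0.795 2.684
endloop
endfacet
facet normal -0.696 -0.450 -0.560
outer loop
vertex 1.055 0.795 2.684
vertex 0.31 2.409 2.313
vertex 0.909 2.129 1.794
endloop
endfacet
facet normal 0.712 -0.334 -0.617
outer loop
vertex 0.909 2.129 1.794
vertex 1.73 1.231 3.227
vertex 1.055 0.795 2.684
endloop
endfacet
facet normal -0.712 0.334 0.618
outer loop
vertex 0.456 1.075 3.202
vertex 0.985 2.845 2.856
vertex 0.31 2.409 2.313
endloop
endfacet
facet normal 0.091 -0.829 0.552
outer loop
vertex 1.131 1.511 3.746
vertex 0.456 1.075 3.202
vertex 1.73 1.231 3.227
endloop
endfacet
facet normal -0.713 0.334 0.617
outer loop
vertex 1.131 1.511 3.746
vertex 0.985 2.845 2.856
vertex 0.456 1.075 3.202
endloop
endfacet
facet normal -0.091 0.829 -0.552
outer loop
vertex 0.31 2.409 2.313
vertex 0.985 2.845 2.856
vertex 0.909 2.129 1.794
endloop
endfacet
facet normal 0.713 -0.333 -0.617
outer loop
vertex 1.584 2.565 2.338
vertex 1.73 1.231 3.227
vertex 0.909 2.129 1.794
endloop
endfacet
facet normal -0.090 0.829 -0.552
outer loop
vertex 0.909 2.129 1.794
vertex 0.985 2.845 2.856
vertex 1.584 2.565 2.338
endloop
endfacet
facet normal 0.696 0.450 0.560
outer loop
vertex 1.584 2.565 2.338
vertex 1.131 1.511 3.746
vertex 1.73 1.231 3.227
endloop
endfacet
facet normal 0.695 0.450 0.561
outer loop
vertex 0.985 2.845 2.856
vertex 1.131 1.511 3.746
vertex 1.584 2.565 2.338
endloop
endfacet

endsolid


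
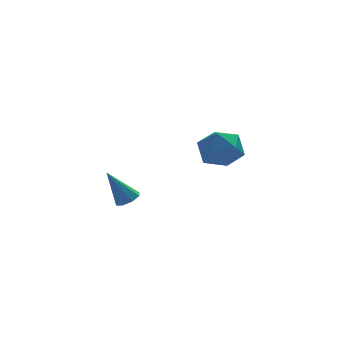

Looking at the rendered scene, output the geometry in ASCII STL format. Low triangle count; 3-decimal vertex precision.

solid 
facet normal 0.444 -0.230 -0.866
outer loop
vertex -2.607 -0.835 -1.961
vertex -3.082 -0.89 -2.19
vertex -2.743 -0.488 -2.123
endloop
endfacet
facet normal 0.661 0.514 0.546
outer loop
vertex -2.607 -0.835 -1.961
vertex -2.743 -0.488 -2.123
vertex -3.778 -0.53 -0.83
endloop
endfacet
facet normal 0.444 -0.230 -0.866
outer loop
vertex -2.743 -0.488 -2.123
vertex -3.082 -0.89 -2.19
vertex -3.077 -0.377 -2.324
endloop
endfacet
facet normal 0.203 0.960 0.193
outer loop
vertex -2.743 -0.488 -2.123
vertex -3.077 -0.377 -2.324
vertex -3.778 -0.53 -0.83
endloop
endfacet
facet normal 0.444 -0.231 -0.866
outer loop
vertex -3.077 -0.377 -2.324
vertex -3.082 -0.89 -2.19
vertex -3.414 -0.567 -2.446
endloop
endfacet
facet normal -0.453 0.883 -0.122
outer loop
vertex -3.077 -0.377 -2.324
vertex -3.414 -0.567 -2.446
vertex -3.778 -0.53 -0.83
endloop
endfacet
facet normal 0.444 -0.230 -0.866
outer loop
vertex -3.414 -0.567 -2.446
vertex -3.082 -0.89 -2.19
vertex -3.557 -0.945 -2.419
endloop
endfacet
facet normal -0.919 0.332 -0.214
outer loop
vertex -3.414 -0.567 -2.446
vertex -3.557 -0.945 -2.419
vertex -3.778 -0.53 -0.83
endloop
endfacet
facet normal 0.444 -0.230 -0.866
outer loop
vertex -3.557 -0.945 -2.419
vertex -3.082 -0.89 -2.19
vertex -3.421 -1.292 -2.257
endloop
endfacet
facet normal -0.926 -0.377 -0.030
outer loop
vertex -3.557 -0.945 -2.419
vertex -3.421 -1.292 -2.257
vertex -3.778 -0.53 -0.83
endloop
endfacet
facet normal 0.442 -0.228 -0.867
outer loop
vertex -3.421 -1.292 -2.257
vertex -3.082 -0.89 -2.19
vertex -3.086 -1.403 -2.057
endloop
endfacet
facet normal -0.466 -0.824 0.323
outer loop
vertex -3.421 -1.292 -2.257
vertex -3.086 -1.403 -2.057
vertex -3.778 -0.53 -0.83
endloop
endfacet
facet normal 0.444 -0.228 -0.866
outer loop
vertex -3.086 -1.403 -2.057
vertex -3.082 -0.89 -2.19
vertex -2.749 -1.214 -1.934
endloop
endfacet
facet normal 0.187 -0.748 0.637
outer loop
vertex -3.086 -1.403 -2.057
vertex -2.749 -1.214 -1.934
vertex -3.778 -0.53 -0.83
endloop
endfacet
facet normal 0.444 -0.228 -0.866
outer loop
vertex -2.749 -1.214 -1.934
vertex -3.082 -0.89 -2.19
vertex -2.607 -0.835 -1.961
endloop
endfacet
facet normal 0.655 -0.193 0.730
outer loop
vertex -2.749 -1.214 -1.934
vertex -2.607 -0.835 -1.961
vertex -3.778 -0.53 -0.83
endloop
endfacet
facet normal -0.422 0.476 0.771
outer loop
vertex 1.89 2.738 -1.147
vertex 0.968 2.321 -1.394
vertex 1.606 1.824 -0.738
endloop
endfacet
facet normal 0.262 0.325 0.909
outer loop
vertex 1.89 2.738 -1.147
vertex 1.606 1.824 -0.738
vertex 2.583 1.965 -1.07
endloop
endfacet
facet normal 0.661 0.633 0.403
outer loop
vertex 1.89 2.738 -1.147
vertex 2.583 1.965 -1.07
vertex 2.548 2.55 -1.931
endloop
endfacet
facet normal 0.224 0.974 -0.045
outer loop
vertex 1.89 2.738 -1.147
vertex 2.548 2.55 -1.931
vertex 1.551 2.77 -2.131
endloop
endfacet
facet normal -0.445 0.877 0.182
outer loop
vertex 1.89 2.738 -1.147
vertex 1.551 2.77 -2.131
vertex 0.968 2.321 -1.394
endloop
endfacet
facet normal 0.346 -0.382 0.857
outer loop
vertex 2.583 1.965 -1.07
vertex 1.606 1.824 -0.738
vertex 2.089 1.07 -1.269
endloop
endfacet
facet normal -0.760 -0.138 0.635
outer loop
vertex 1.606 1.824 -0.738
vertex 0.968 2.321 -1.394
vertex 1.092 1.29 -1.469
endloop
endfacet
facet normal -0.798 0.511 -0.320
outer loop
vertex 0.968 2.321 -1.394
vertex 1.551 2.77 -2.131
vertex 1.057 1.875 -2.33
endloop
endfacet
facet normal 0.285 0.667 -0.688
outer loop
vertex 1.551 2.77 -2.131
vertex 2.548 2.55 -1.931
vertex 2.034 2.016 -2.662
endloop
endfacet
facet normal 0.992 0.117 0.039
outer loop
vertex 2.548 2.55 -1.931
vertex 2.583 1.965 -1.07
vertex 2.672 1.519 -2.006
endloop
endfacet
facet normal -0.224 -0.974 0.045
outer loop
vertex 1.75 1.102 -2.253
vertex 2.089 1.07 -1.269
vertex 1.092 1.29 -1.469
endloop
endfacet
facet normal -0.661 -0.633 -0.403
outer loop
vertex 1.75 1.102 -2.253
vertex 1.092 1.29 -1.469
vertex 1.057 1.875 -2.33
endloop
endfacet
facet normal -0.262 -0.325 -0.909
outer loop
vertex 1.75 1.102 -2.253
vertex 1.057 1.875 -2.33
vertex 2.034 2.016 -2.662
endloop
endfacet
facet normal 0.422 -0.476 -0.771
outer loop
vertex 1.75 1.102 -2.253
vertex 2.034 2.016 -2.662
vertex 2.672 1.519 -2.006
endloop
endfacet
facet normal 0.445 -0.877 -0.182
outer loop
vertex 1.75 1.102 -2.253
vertex 2.672 1.519 -2.006
vertex 2.089 1.07 -1.269
endloop
endfacet
facet normal -0.285 -0.667 0.688
outer loop
vertex 1.092 1.29 -1.469
vertex 2.089 1.07 -1.269
vertex 1.606 1.824 -0.738
endloop
endfacet
facet normal -0.992 -0.117 -0.039
outer loop
vertex 1.057 1.875 -2.33
vertex 1.092 1.29 -1.469
vertex 0.968 2.321 -1.394
endloop
endfacet
facet normal -0.346 0.382 -0.857
outer loop
vertex 2.034 2.016 -2.662
vertex 1.057 1.875 -2.33
vertex 1.551 2.77 -2.131
endloop
endfacet
facet normal 0.760 0.138 -0.635
outer loop
vertex 2.672 1.519 -2.006
vertex 2.034 2.016 -2.662
vertex 2.548 2.55 -1.931
endloop
endfacet
facet normal 0.798 -0.511 0.320
outer loop
vertex 2.089 1.07 -1.269
vertex 2.672 1.519 -2.006
vertex 2.583 1.965 -1.07
endloop
endfacet

endsolid


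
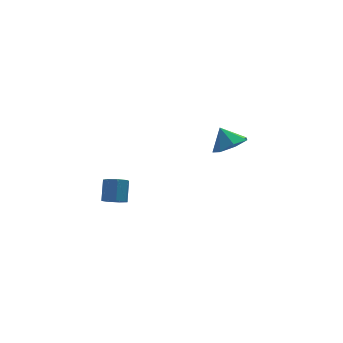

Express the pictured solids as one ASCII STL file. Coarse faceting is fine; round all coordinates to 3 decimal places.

solid 
facet normal 0.262 -0.528 -0.808
outer loop
vertex 3.895 -3.179 0.885
vertex 3.315 -2.762 0.424
vertex 4.13 -2.562 0.558
endloop
endfacet
facet normal 0.574 0.202 0.793
outer loop
vertex 3.895 -3.179 0.885
vertex 4.13 -2.562 0.558
vertex 3.045 -2.218 1.256
endloop
endfacet
facet normal 0.262 -0.528 -0.808
outer loop
vertex 4.13 -2.562 0.558
vertex 3.315 -2.762 0.424
vertex 3.752 -2.095 0.13
endloop
endfacet
facet normal 0.500 0.769 0.398
outer loop
vertex 4.13 -2.562 0.558
vertex 3.752 -2.095 0.13
vertex 3.045 -2.218 1.256
endloop
endfacet
facet normal 0.263 -0.528 -0.808
outer loop
vertex 3.752 -2.095 0.13
vertex 3.315 -2.762 0.424
vertex 3.045 -2.13 -0.077
endloop
endfacet
facet normal -0.069 0.995 0.066
outer loop
vertex 3.752 -2.095 0.13
vertex 3.045 -2.13 -0.077
vertex 3.045 -2.218 1.256
endloop
endfacet
facet normal 0.262 -0.528 -0.808
outer loop
vertex 3.045 -2.13 -0.077
vertex 3.315 -2.762 0.424
vertex 2.541 -2.641 0.094
endloop
endfacet
facet normal -0.703 0.709 0.047
outer loop
vertex 3.045 -2.13 -0.077
vertex 2.541 -2.641 0.094
vertex 3.045 -2.218 1.256
endloop
endfacet
facet normal 0.262 -0.528 -0.808
outer loop
vertex 2.541 -2.641 0.094
vertex 3.315 -2.762 0.424
vertex 2.62 -3.243 0.513
endloop
endfacet
facet normal -0.926 0.126 0.356
outer loop
vertex 2.541 -2.641 0.094
vertex 2.62 -3.243 0.513
vertex 3.045 -2.218 1.256
endloop
endfacet
facet normal 0.262 -0.528 -0.808
outer loop
vertex 2.62 -3.243 0.513
vertex 3.315 -2.762 0.424
vertex 3.223 -3.483 0.865
endloop
endfacet
facet normal -0.569 -0.315 0.760
outer loop
vertex 2.62 -3.243 0.513
vertex 3.223 -3.483 0.865
vertex 3.045 -2.218 1.256
endloop
endfacet
facet normal 0.263 -0.528 -0.808
outer loop
vertex 3.223 -3.483 0.865
vertex 3.315 -2.762 0.424
vertex 3.895 -3.179 0.885
endloop
endfacet
facet normal 0.099 -0.281 0.955
outer loop
vertex 3.223 -3.483 0.865
vertex 3.895 -3.179 0.885
vertex 3.045 -2.218 1.256
endloop
endfacet
facet normal -0.304 -0.616 -0.727
outer loop
vertex -2.074 -3.701 -1.011
vertex -2.371 -3.986 -0.645
vertex -2.524 -3.553 -0.948
endloop
endfacet
facet normal 0.144 0.725 -0.673
outer loop
vertex -2.074 -3.701 -1.011
vertex -2.524 -3.553 -0.948
vertex -1.752 -3.049 -0.24
endloop
endfacet
facet normal 0.144 0.725 -0.673
outer loop
vertex -1.752 -3.049 -0.24
vertex -2.524 -3.553 -0.948
vertex -2.202 -2.901 -0.177
endloop
endfacet
facet normal 0.304 0.615 0.728
outer loop
vertex -1.752 -3.049 -0.24
vertex -2.202 -2.901 -0.177
vertex -2.049 -3.334 0.125
endloop
endfacet
facet normal -0.303 -0.616 -0.727
outer loop
vertex -2.524 -3.553 -0.948
vertex -2.371 -3.986 -0.645
vertex -2.858 -3.731 -0.658
endloop
endfacet
facet normal -0.646 0.694 -0.318
outer loop
vertex -2.524 -3.553 -0.948
vertex -2.858 -3.731 -0.658
vertex -2.202 -2.901 -0.177
endloop
endfacet
facet normal -0.646 0.694 -0.318
outer loop
vertex -2.202 -2.901 -0.177
vertex -2.858 -3.731 -0.658
vertex -2.536 -3.079 0.113
endloop
endfacet
facet normal 0.304 0.615 0.728
outer loop
vertex -2.202 -2.901 -0.177
vertex -2.536 -3.079 0.113
vertex -2.049 -3.334 0.125
endloop
endfacet
facet normal -0.303 -0.616 -0.727
outer loop
vertex -2.858 -3.731 -0.658
vertex -2.371 -3.986 -0.645
vertex -2.826 -4.101 -0.358
endloop
endfacet
facet normal -0.950 0.142 0.277
outer loop
vertex -2.858 -3.731 -0.658
vertex -2.826 -4.101 -0.358
vertex -2.536 -3.079 0.113
endloop
endfacet
facet normal -0.950 0.142 0.277
outer loop
vertex -2.536 -3.079 0.113
vertex -2.826 -4.101 -0.358
vertex -2.504 -3.449 0.413
endloop
endfacet
facet normal 0.304 0.616 0.727
outer loop
vertex -2.536 -3.079 0.113
vertex -2.504 -3.449 0.413
vertex -2.049 -3.334 0.125
endloop
endfacet
facet normal -0.304 -0.614 -0.728
outer loop
vertex -2.826 -4.101 -0.358
vertex -2.371 -3.986 -0.645
vertex -2.451 -4.385 -0.275
endloop
endfacet
facet normal -0.539 -0.518 0.664
outer loop
vertex -2.826 -4.101 -0.358
vertex -2.451 -4.385 -0.275
vertex -2.504 -3.449 0.413
endloop
endfacet
facet normal -0.538 -0.519 0.664
outer loop
vertex -2.504 -3.449 0.413
vertex -2.451 -4.385 -0.275
vertex -2.129 -3.732 0.496
endloop
endfacet
facet normal 0.304 0.616 0.727
outer loop
vertex -2.504 -3.449 0.413
vertex -2.129 -3.732 0.496
vertex -2.049 -3.334 0.125
endloop
endfacet
facet normal -0.302 -0.615 -0.728
outer loop
vertex -2.451 -4.385 -0.275
vertex -2.371 -3.986 -0.645
vertex -2.016 -4.368 -0.47
endloop
endfacet
facet normal 0.278 -0.787 0.551
outer loop
vertex -2.451 -4.385 -0.275
vertex -2.016 -4.368 -0.47
vertex -2.129 -3.732 0.496
endloop
endfacet
facet normal 0.277 -0.787 0.551
outer loop
vertex -2.129 -3.732 0.496
vertex -2.016 -4.368 -0.47
vertex -1.694 -3.716 0.3
endloop
endfacet
facet normal 0.305 0.616 0.726
outer loop
vertex -2.129 -3.732 0.496
vertex -1.694 -3.716 0.3
vertex -2.049 -3.334 0.125
endloop
endfacet
facet normal -0.304 -0.616 -0.727
outer loop
vertex -2.016 -4.368 -0.47
vertex -2.371 -3.986 -0.645
vertex -1.848 -4.064 -0.798
endloop
endfacet
facet normal 0.885 -0.464 0.023
outer loop
vertex -2.016 -4.368 -0.47
vertex -1.848 -4.064 -0.798
vertex -1.694 -3.716 0.3
endloop
endfacet
facet normal 0.886 -0.464 0.023
outer loop
vertex -1.694 -3.716 0.3
vertex -1.848 -4.064 -0.798
vertex -1.526 -3.411 -0.027
endloop
endfacet
facet normal 0.302 0.615 0.729
outer loop
vertex -1.694 -3.716 0.3
vertex -1.526 -3.411 -0.027
vertex -2.049 -3.334 0.125
endloop
endfacet
facet normal -0.304 -0.616 -0.727
outer loop
vertex -1.848 -4.064 -0.798
vertex -2.371 -3.986 -0.645
vertex -2.074 -3.701 -1.011
endloop
endfacet
facet normal 0.827 0.209 -0.522
outer loop
vertex -1.848 -4.064 -0.798
vertex -2.074 -3.701 -1.011
vertex -1.526 -3.411 -0.027
endloop
endfacet
facet normal 0.827 0.209 -0.522
outer loop
vertex -1.526 -3.411 -0.027
vertex -2.074 -3.701 -1.011
vertex -1.752 -3.049 -0.24
endloop
endfacet
facet normal 0.302 0.616 0.727
outer loop
vertex -1.526 -3.411 -0.027
vertex -1.752 -3.049 -0.24
vertex -2.049 -3.334 0.125
endloop
endfacet

endsolid


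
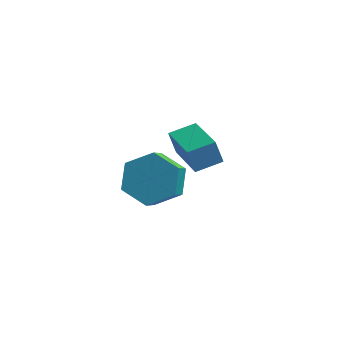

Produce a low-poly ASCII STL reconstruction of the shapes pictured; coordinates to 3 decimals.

solid 
facet normal -0.828 -0.527 -0.188
outer loop
vertex 3.182 -2.301 0.589
vertex 2.302 -0.681 -0.076
vertex 3.463 -2.466 -0.185
endloop
endfacet
facet normal 0.450 -0.826 0.339
outer loop
vertex 4.258 -1.959 -0.004
vertex 3.182 -2.301 0.589
vertex 3.463 -2.466 -0.185
endloop
endfacet
facet normal -0.828 -0.527 -0.188
outer loop
vertex 3.463 -2.466 -0.185
vertex 2.302 -0.681 -0.076
vertex 2.583 -0.846 -0.85
endloop
endfacet
facet normal 0.335 -0.196 -0.922
outer loop
vertex 2.583 -0.846 -0.85
vertex 4.258 -1.959 -0.004
vertex 3.463 -2.466 -0.185
endloop
endfacet
facet normal -0.335 0.196 0.922
outer loop
vertex 3.182 -2.301 0.589
vertex 3.097 -0.174 0.105
vertex 2.302 -0.681 -0.076
endloop
endfacet
facet normal 0.450 -0.826 0.339
outer loop
vertex 3.977 -1.794 0.77
vertex 3.182 -2.301 0.589
vertex 4.258 -1.959 -0.004
endloop
endfacet
facet normal -0.335 0.196 0.922
outer loop
vertex 3.977 -1.794 0.77
vertex 3.097 -0.174 0.105
vertex 3.182 -2.301 0.589
endloop
endfacet
facet normal -0.450 0.826 -0.339
outer loop
vertex 2.302 -0.681 -0.076
vertex 3.097 -0.174 0.105
vertex 2.583 -0.846 -0.85
endloop
endfacet
facet normal 0.335 -0.196 -0.922
outer loop
vertex 3.378 -0.339 -0.669
vertex 4.258 -1.959 -0.004
vertex 2.583 -0.846 -0.85
endloop
endfacet
facet normal -0.450 0.826 -0.339
outer loop
vertex 2.583 -0.846 -0.85
vertex 3.097 -0.174 0.105
vertex 3.378 -0.339 -0.669
endloop
endfacet
facet normal 0.828 0.527 0.188
outer loop
vertex 3.378 -0.339 -0.669
vertex 3.977 -1.794 0.77
vertex 4.258 -1.959 -0.004
endloop
endfacet
facet normal 0.828 0.527 0.188
outer loop
vertex 3.097 -0.174 0.105
vertex 3.977 -1.794 0.77
vertex 3.378 -0.339 -0.669
endloop
endfacet
facet normal 0.010 0.720 -0.694
outer loop
vertex 2.585 0.317 -4.239
vertex 1.699 0.674 -3.881
vertex 2.579 1.025 -3.505
endloop
endfacet
facet normal 1.000 -0.003 0.011
outer loop
vertex 2.585 0.317 -4.239
vertex 2.579 1.025 -3.505
vertex 2.567 -0.971 -2.996
endloop
endfacet
facet normal 1.000 -0.003 0.010
outer loop
vertex 2.567 -0.971 -2.996
vertex 2.579 1.025 -3.505
vertex 2.562 -0.263 -2.262
endloop
endfacet
facet normal -0.010 -0.720 0.694
outer loop
vertex 2.567 -0.971 -2.996
vertex 2.562 -0.263 -2.262
vertex 1.681 -0.614 -2.639
endloop
endfacet
facet normal 0.010 0.720 -0.694
outer loop
vertex 2.579 1.025 -3.505
vertex 1.699 0.674 -3.881
vertex 1.693 1.382 -3.147
endloop
endfacet
facet normal 0.496 0.600 0.628
outer loop
vertex 2.579 1.025 -3.505
vertex 1.693 1.382 -3.147
vertex 2.562 -0.263 -2.262
endloop
endfacet
facet normal 0.495 0.600 0.629
outer loop
vertex 2.562 -0.263 -2.262
vertex 1.693 1.382 -3.147
vertex 1.675 0.094 -1.905
endloop
endfacet
facet normal -0.010 -0.720 0.694
outer loop
vertex 2.562 -0.263 -2.262
vertex 1.675 0.094 -1.905
vertex 1.681 -0.614 -2.639
endloop
endfacet
facet normal 0.010 0.720 -0.694
outer loop
vertex 1.693 1.382 -3.147
vertex 1.699 0.674 -3.881
vertex 0.813 1.031 -3.524
endloop
endfacet
facet normal -0.505 0.603 0.618
outer loop
vertex 1.693 1.382 -3.147
vertex 0.813 1.031 -3.524
vertex 1.675 0.094 -1.905
endloop
endfacet
facet normal -0.505 0.603 0.618
outer loop
vertex 1.675 0.094 -1.905
vertex 0.813 1.031 -3.524
vertex 0.795 -0.257 -2.281
endloop
endfacet
facet normal -0.010 -0.720 0.694
outer loop
vertex 1.675 0.094 -1.905
vertex 0.795 -0.257 -2.281
vertex 1.681 -0.614 -2.639
endloop
endfacet
facet normal 0.010 0.720 -0.694
outer loop
vertex 0.813 1.031 -3.524
vertex 1.699 0.674 -3.881
vertex 0.818 0.323 -4.258
endloop
endfacet
facet normal -1.000 0.004 -0.011
outer loop
vertex 0.813 1.031 -3.524
vertex 0.818 0.323 -4.258
vertex 0.795 -0.257 -2.281
endloop
endfacet
facet normal -1.000 0.003 -0.011
outer loop
vertex 0.795 -0.257 -2.281
vertex 0.818 0.323 -4.258
vertex 0.801 -0.965 -3.015
endloop
endfacet
facet normal -0.010 -0.720 0.694
outer loop
vertex 0.795 -0.257 -2.281
vertex 0.801 -0.965 -3.015
vertex 1.681 -0.614 -2.639
endloop
endfacet
facet normal 0.010 0.720 -0.694
outer loop
vertex 0.818 0.323 -4.258
vertex 1.699 0.674 -3.881
vertex 1.705 -0.034 -4.615
endloop
endfacet
facet normal -0.495 -0.600 -0.629
outer loop
vertex 0.818 0.323 -4.258
vertex 1.705 -0.034 -4.615
vertex 0.801 -0.965 -3.015
endloop
endfacet
facet normal -0.496 -0.599 -0.629
outer loop
vertex 0.801 -0.965 -3.015
vertex 1.705 -0.034 -4.615
vertex 1.687 -1.322 -3.373
endloop
endfacet
facet normal -0.010 -0.720 0.694
outer loop
vertex 0.801 -0.965 -3.015
vertex 1.687 -1.322 -3.373
vertex 1.681 -0.614 -2.639
endloop
endfacet
facet normal 0.010 0.720 -0.694
outer loop
vertex 1.705 -0.034 -4.615
vertex 1.699 0.674 -3.881
vertex 2.585 0.317 -4.239
endloop
endfacet
facet normal 0.505 -0.603 -0.618
outer loop
vertex 1.705 -0.034 -4.615
vertex 2.585 0.317 -4.239
vertex 1.687 -1.322 -3.373
endloop
endfacet
facet normal 0.505 -0.603 -0.618
outer loop
vertex 1.687 -1.322 -3.373
vertex 2.585 0.317 -4.239
vertex 2.567 -0.971 -2.996
endloop
endfacet
facet normal -0.010 -0.720 0.694
outer loop
vertex 1.687 -1.322 -3.373
vertex 2.567 -0.971 -2.996
vertex 1.681 -0.614 -2.639
endloop
endfacet

endsolid


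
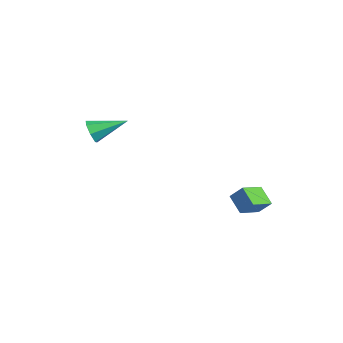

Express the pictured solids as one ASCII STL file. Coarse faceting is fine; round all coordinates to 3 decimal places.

solid 
facet normal -0.479 -0.489 -0.729
outer loop
vertex 2.857 2.499 -3.549
vertex 2.373 3.427 -3.853
vertex 3.584 2.682 -4.149
endloop
endfacet
facet normal 0.445 -0.851 0.279
outer loop
vertex 3.967 3.073 -3.567
vertex 2.857 2.499 -3.549
vertex 3.584 2.682 -4.149
endloop
endfacet
facet normal -0.480 -0.490 -0.728
outer loop
vertex 3.584 2.682 -4.149
vertex 2.373 3.427 -3.853
vertex 3.099 3.609 -4.454
endloop
endfacet
facet normal 0.757 0.190 -0.626
outer loop
vertex 3.099 3.609 -4.454
vertex 3.967 3.073 -3.567
vertex 3.584 2.682 -4.149
endloop
endfacet
facet normal -0.757 -0.190 0.626
outer loop
vertex 2.857 2.499 -3.549
vertex 2.756 3.818 -3.271
vertex 2.373 3.427 -3.853
endloop
endfacet
facet normal 0.445 -0.851 0.279
outer loop
vertex 3.241 2.891 -2.966
vertex 2.857 2.499 -3.549
vertex 3.967 3.073 -3.567
endloop
endfacet
facet normal -0.756 -0.190 0.626
outer loop
vertex 3.241 2.891 -2.966
vertex 2.756 3.818 -3.271
vertex 2.857 2.499 -3.549
endloop
endfacet
facet normal -0.445 0.851 -0.279
outer loop
vertex 2.373 3.427 -3.853
vertex 2.756 3.818 -3.271
vertex 3.099 3.609 -4.454
endloop
endfacet
facet normal 0.757 0.190 -0.626
outer loop
vertex 3.483 4.001 -3.871
vertex 3.967 3.073 -3.567
vertex 3.099 3.609 -4.454
endloop
endfacet
facet normal -0.445 0.851 -0.279
outer loop
vertex 3.099 3.609 -4.454
vertex 2.756 3.818 -3.271
vertex 3.483 4.001 -3.871
endloop
endfacet
facet normal 0.480 0.489 0.728
outer loop
vertex 3.483 4.001 -3.871
vertex 3.241 2.891 -2.966
vertex 3.967 3.073 -3.567
endloop
endfacet
facet normal 0.478 0.490 0.729
outer loop
vertex 2.756 3.818 -3.271
vertex 3.241 2.891 -2.966
vertex 3.483 4.001 -3.871
endloop
endfacet
facet normal -0.202 -0.908 -0.368
outer loop
vertex -1.827 -1.985 -1.035
vertex -2.029 -1.727 -1.561
vertex -1.456 -1.913 -1.417
endloop
endfacet
facet normal 0.722 -0.072 0.688
outer loop
vertex -1.827 -1.985 -1.035
vertex -1.456 -1.913 -1.417
vertex -1.711 -0.293 -0.979
endloop
endfacet
facet normal -0.202 -0.907 -0.369
outer loop
vertex -1.456 -1.913 -1.417
vertex -2.029 -1.727 -1.561
vertex -1.516 -1.7 -1.908
endloop
endfacet
facet normal 0.985 0.168 -0.048
outer loop
vertex -1.456 -1.913 -1.417
vertex -1.516 -1.7 -1.908
vertex -1.711 -0.293 -0.979
endloop
endfacet
facet normal -0.201 -0.908 -0.368
outer loop
vertex -1.516 -1.7 -1.908
vertex -2.029 -1.727 -1.561
vertex -1.963 -1.508 -2.137
endloop
endfacet
facet normal 0.556 0.510 -0.656
outer loop
vertex -1.516 -1.7 -1.908
vertex -1.963 -1.508 -2.137
vertex -1.711 -0.293 -0.979
endloop
endfacet
facet normal -0.201 -0.908 -0.368
outer loop
vertex -1.963 -1.508 -2.137
vertex -2.029 -1.727 -1.561
vertex -2.46 -1.481 -1.932
endloop
endfacet
facet normal -0.241 0.695 -0.677
outer loop
vertex -1.963 -1.508 -2.137
vertex -2.46 -1.481 -1.932
vertex -1.711 -0.293 -0.979
endloop
endfacet
facet normal -0.201 -0.908 -0.368
outer loop
vertex -2.46 -1.481 -1.932
vertex -2.029 -1.727 -1.561
vertex -2.633 -1.639 -1.448
endloop
endfacet
facet normal -0.805 0.585 -0.097
outer loop
vertex -2.46 -1.481 -1.932
vertex -2.633 -1.639 -1.448
vertex -1.711 -0.293 -0.979
endloop
endfacet
facet normal -0.201 -0.908 -0.367
outer loop
vertex -2.633 -1.639 -1.448
vertex -2.029 -1.727 -1.561
vertex -2.351 -1.863 -1.048
endloop
endfacet
facet normal -0.713 0.262 0.650
outer loop
vertex -2.633 -1.639 -1.448
vertex -2.351 -1.863 -1.048
vertex -1.711 -0.293 -0.979
endloop
endfacet
facet normal -0.202 -0.908 -0.368
outer loop
vertex -2.351 -1.863 -1.048
vertex -2.029 -1.727 -1.561
vertex -1.827 -1.985 -1.035
endloop
endfacet
facet normal -0.032 -0.031 0.999
outer loop
vertex -2.351 -1.863 -1.048
vertex -1.827 -1.985 -1.035
vertex -1.711 -0.293 -0.979
endloop
endfacet

endsolid
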